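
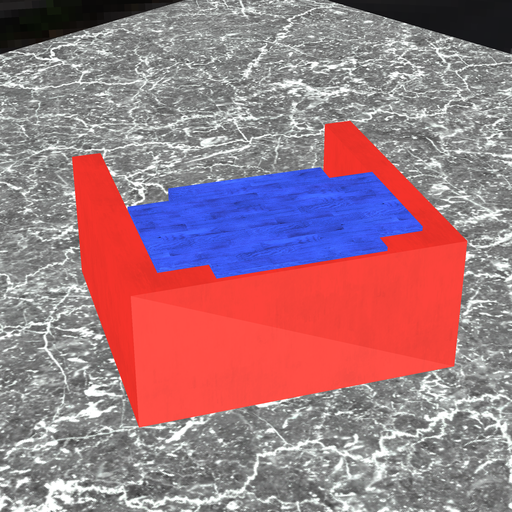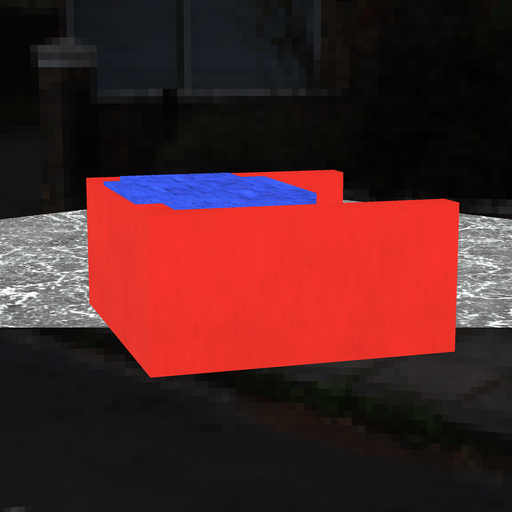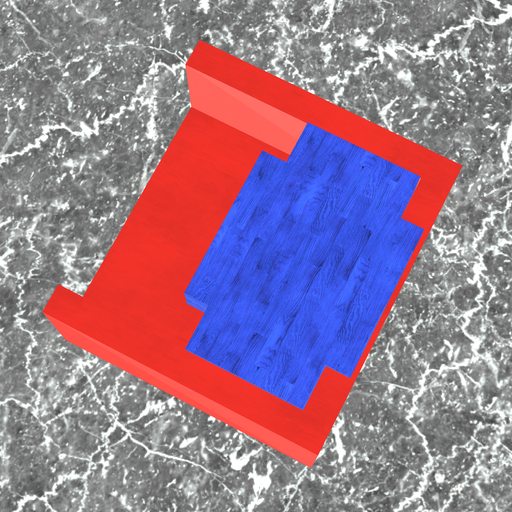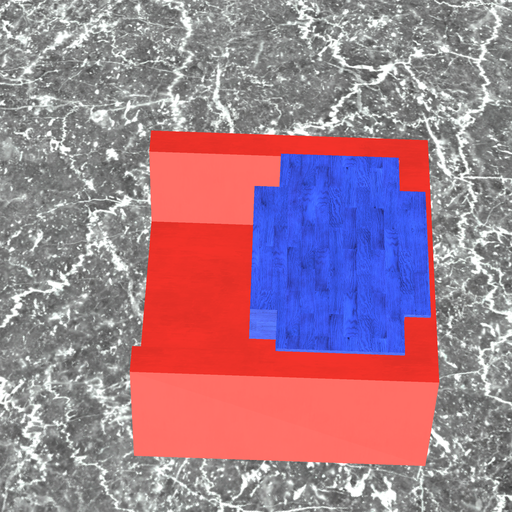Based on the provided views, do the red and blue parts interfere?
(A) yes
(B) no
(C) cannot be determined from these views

(A) yes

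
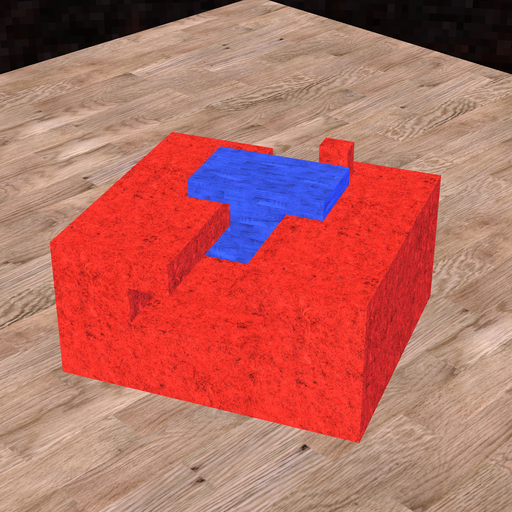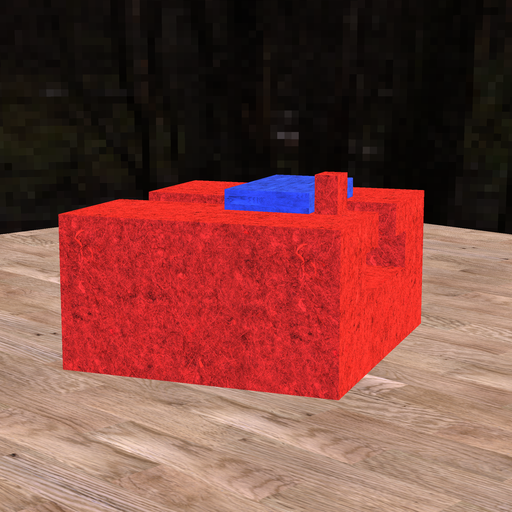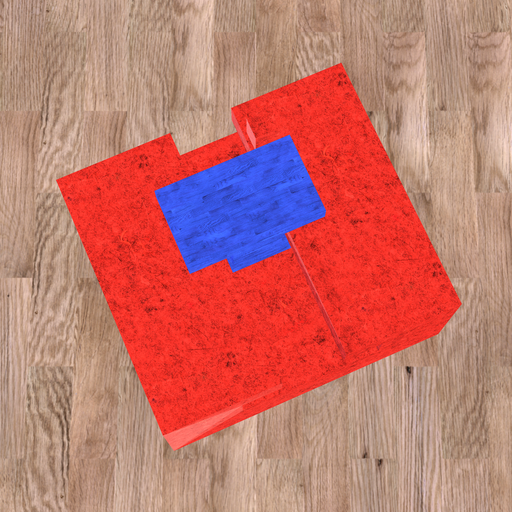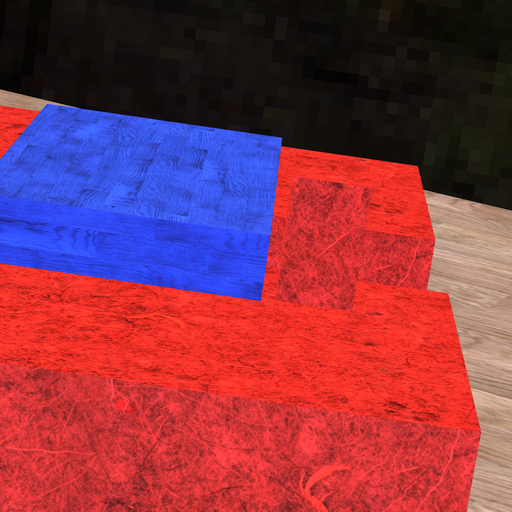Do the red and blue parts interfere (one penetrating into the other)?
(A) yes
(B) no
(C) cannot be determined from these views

(B) no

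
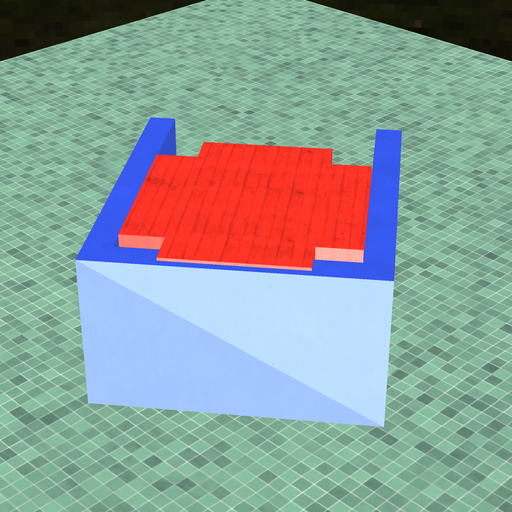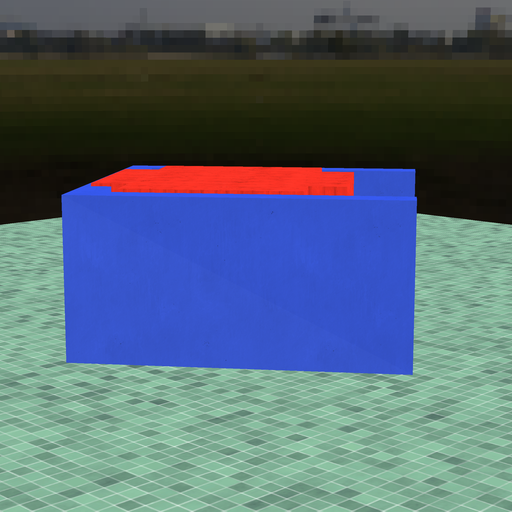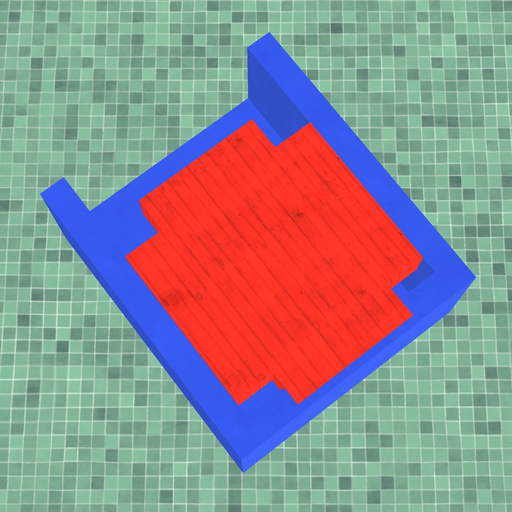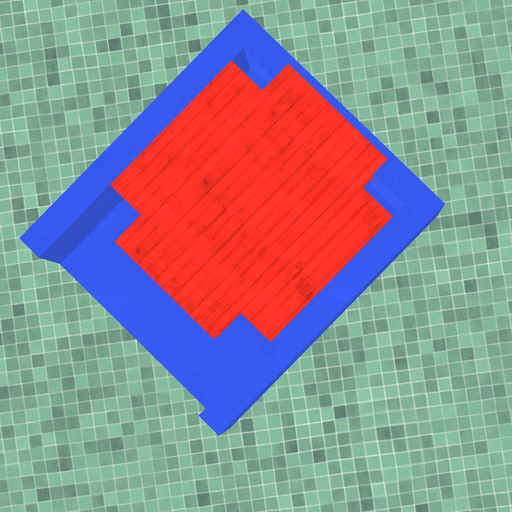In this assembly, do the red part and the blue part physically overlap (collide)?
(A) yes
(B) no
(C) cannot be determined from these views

(A) yes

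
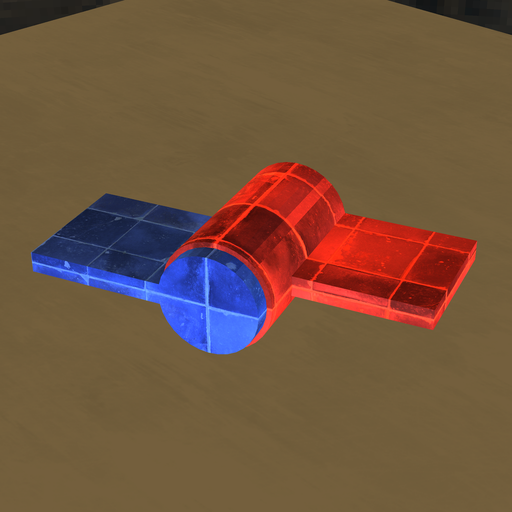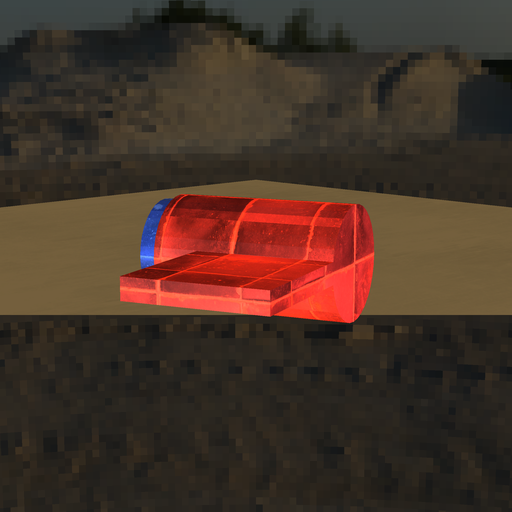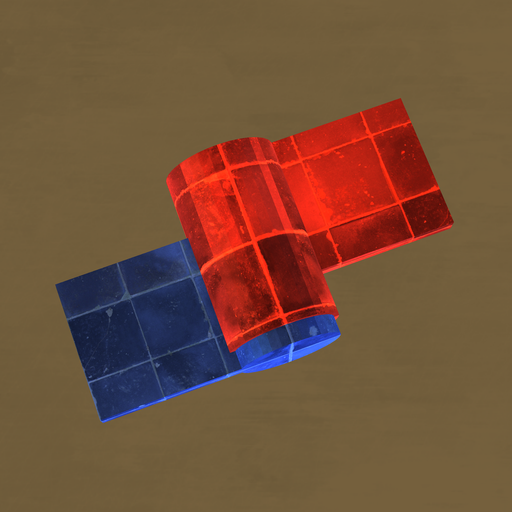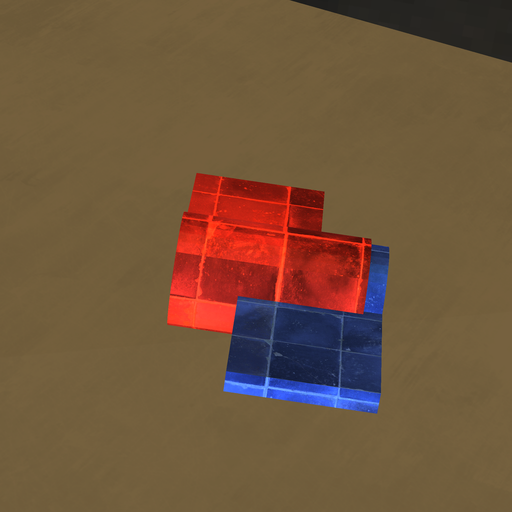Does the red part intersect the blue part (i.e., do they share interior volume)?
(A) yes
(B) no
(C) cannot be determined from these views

(A) yes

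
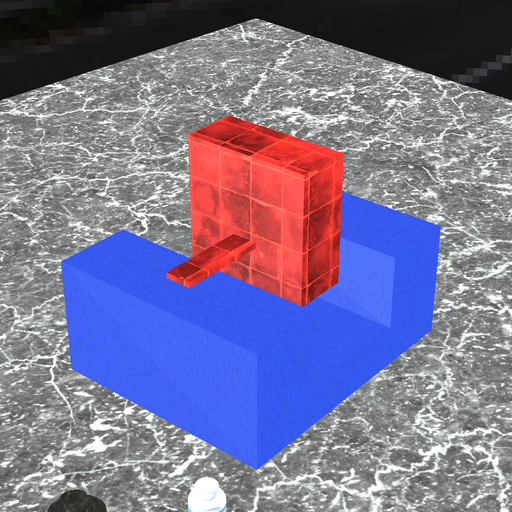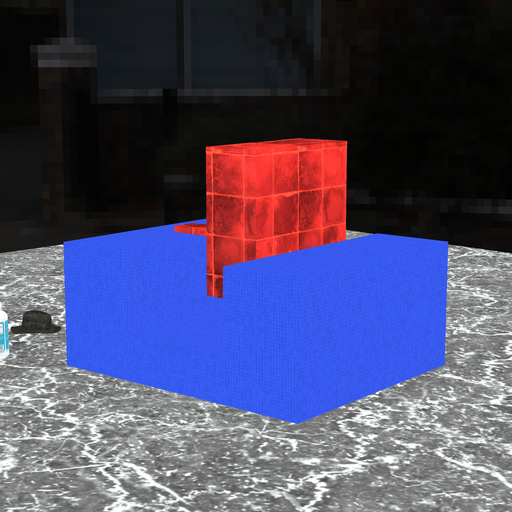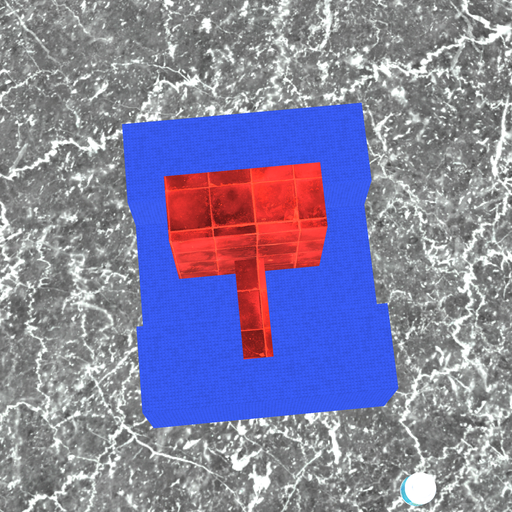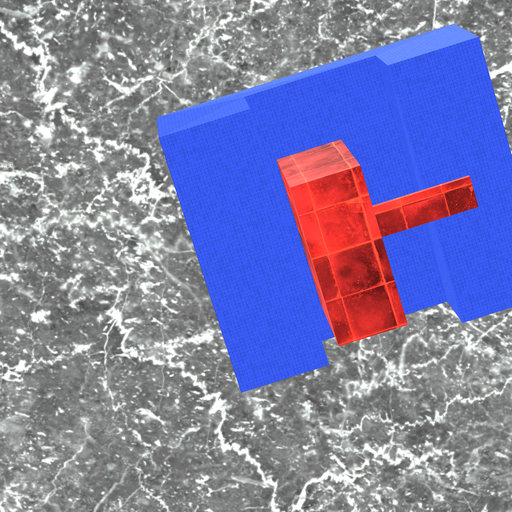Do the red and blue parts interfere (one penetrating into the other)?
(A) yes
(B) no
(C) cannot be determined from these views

(B) no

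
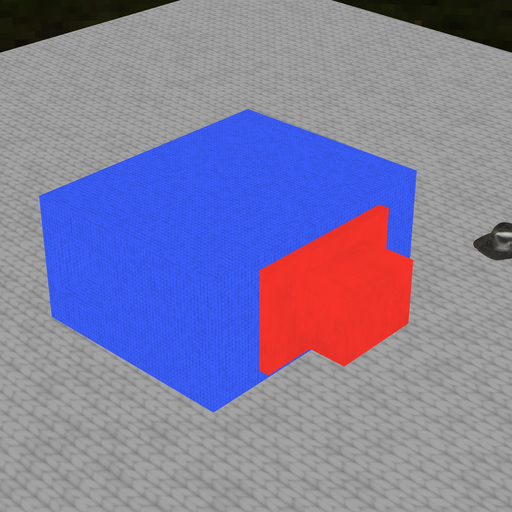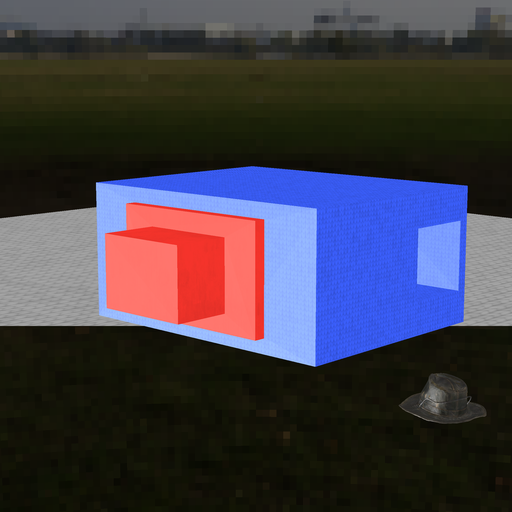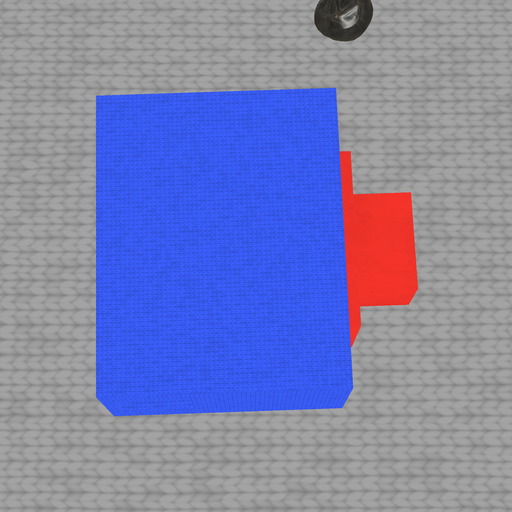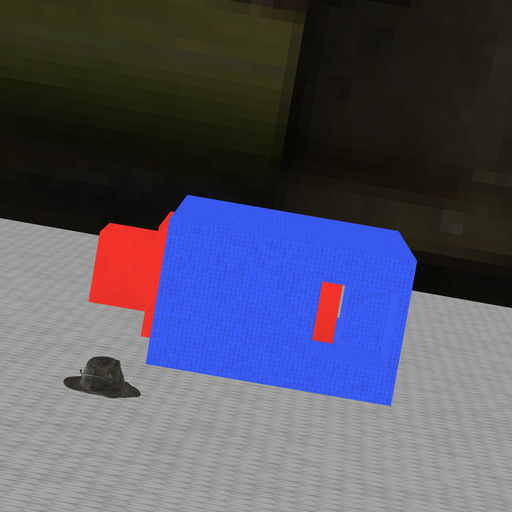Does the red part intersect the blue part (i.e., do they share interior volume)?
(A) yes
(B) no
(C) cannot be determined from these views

(B) no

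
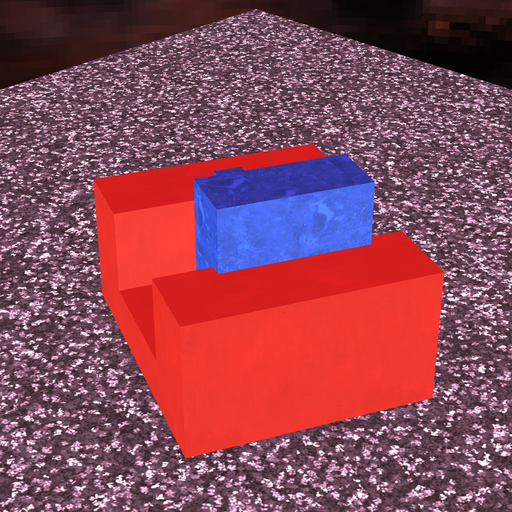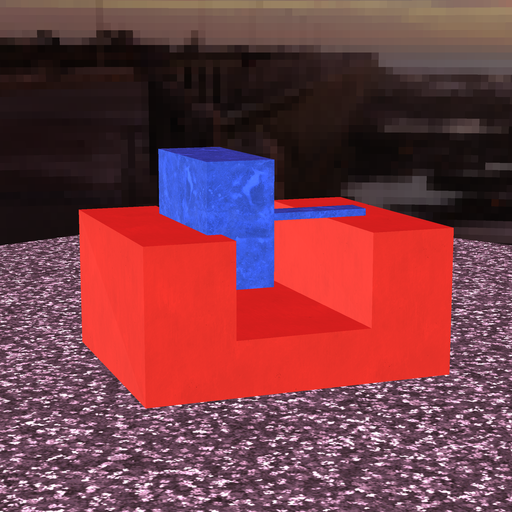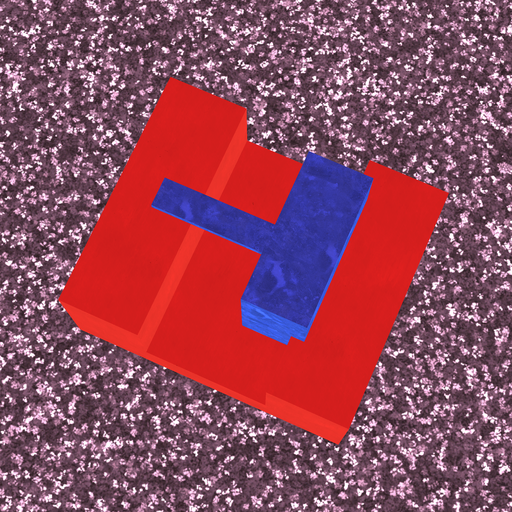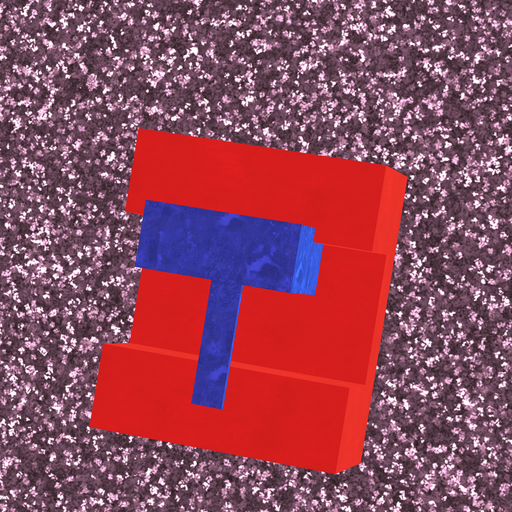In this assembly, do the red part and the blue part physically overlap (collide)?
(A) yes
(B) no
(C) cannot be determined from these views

(A) yes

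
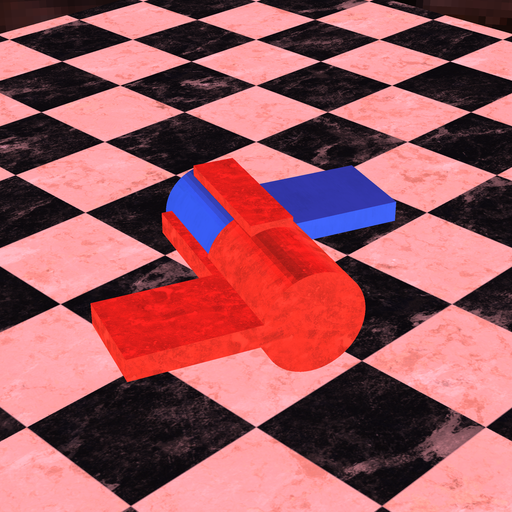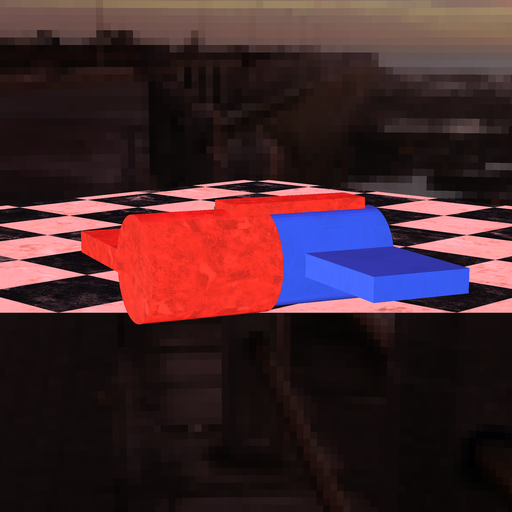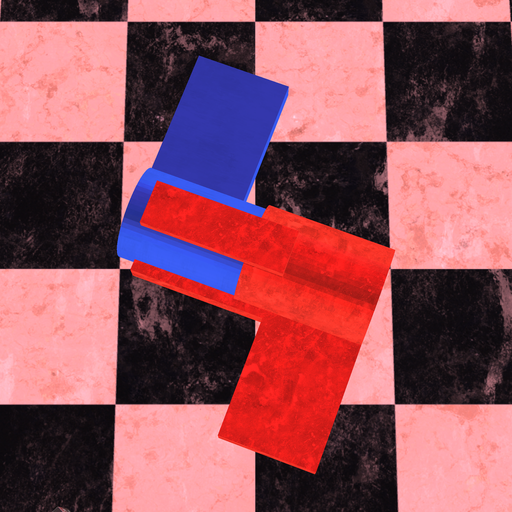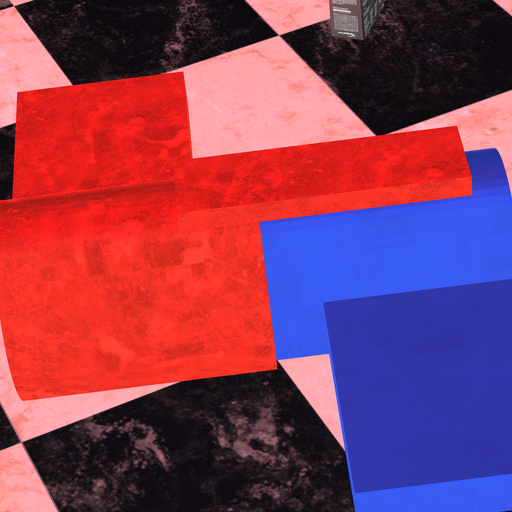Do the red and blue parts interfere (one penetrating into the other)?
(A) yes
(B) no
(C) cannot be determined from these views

(A) yes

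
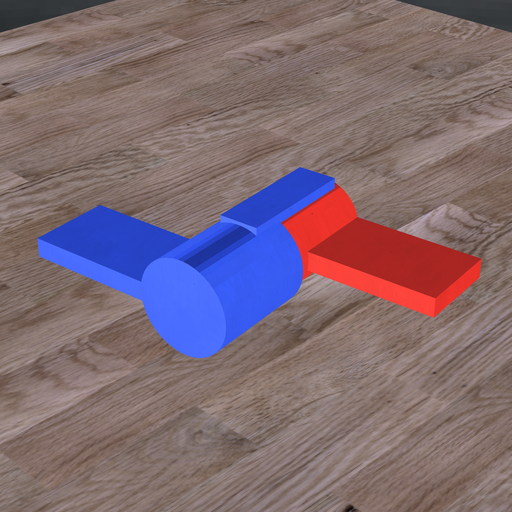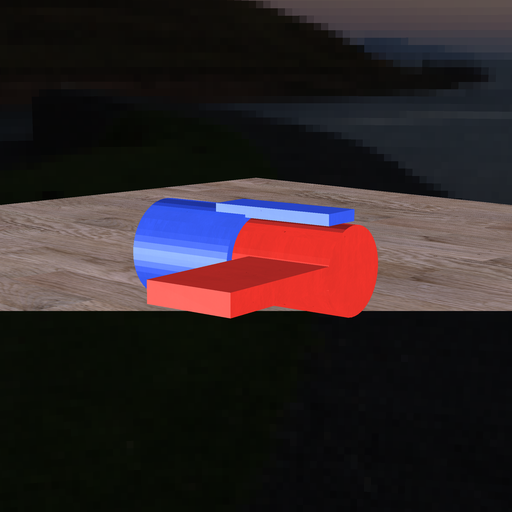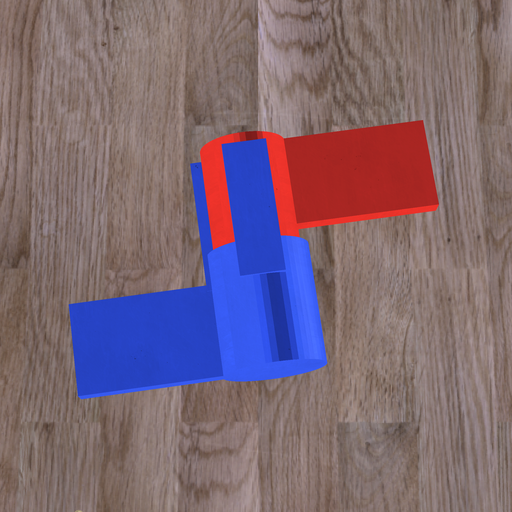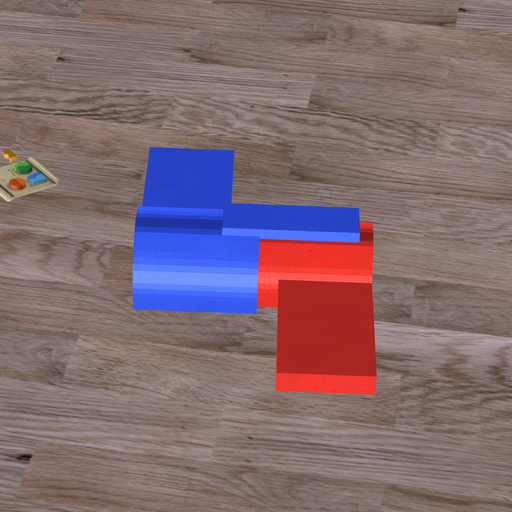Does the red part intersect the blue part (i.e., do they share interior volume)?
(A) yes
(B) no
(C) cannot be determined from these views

(A) yes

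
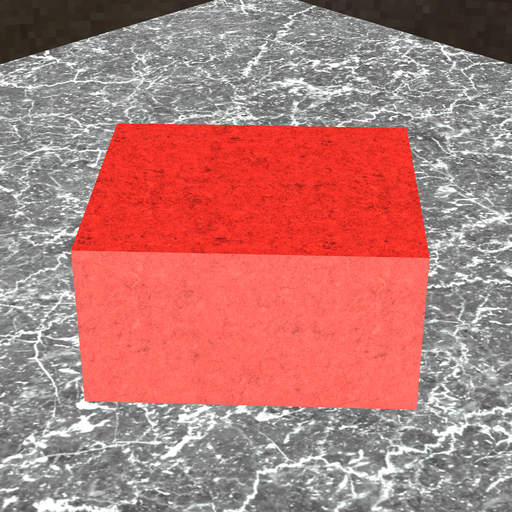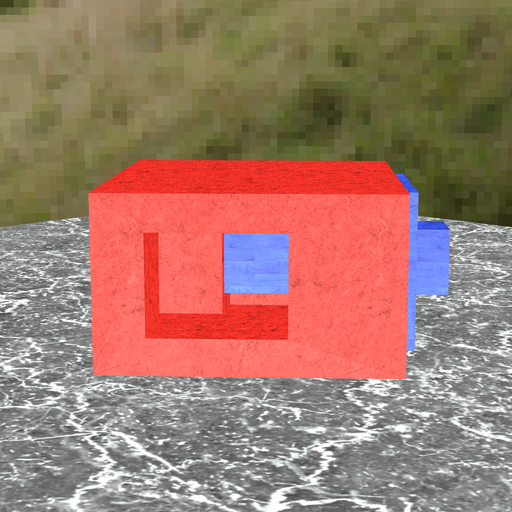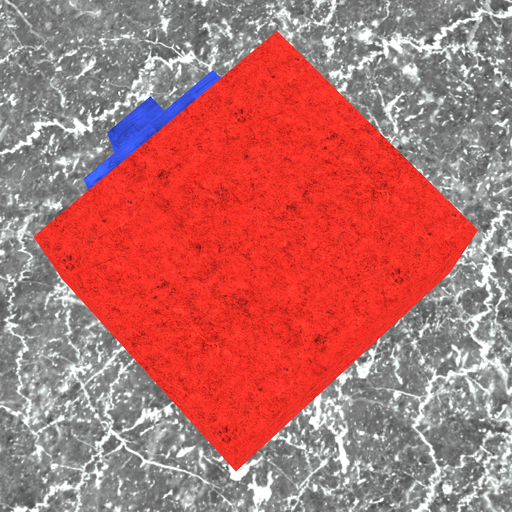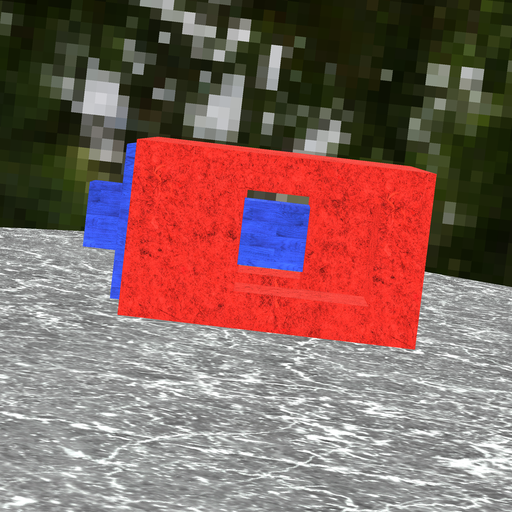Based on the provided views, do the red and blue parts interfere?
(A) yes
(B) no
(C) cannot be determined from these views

(A) yes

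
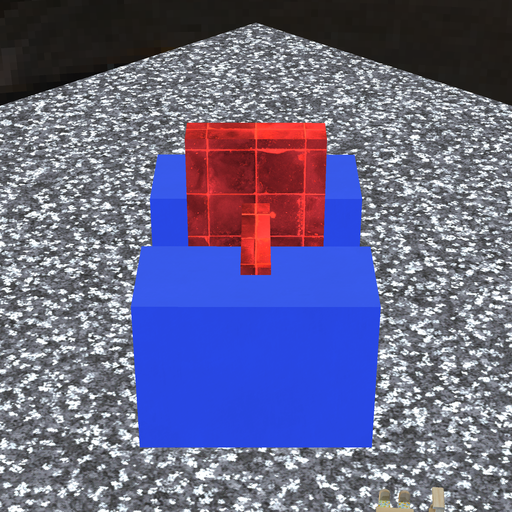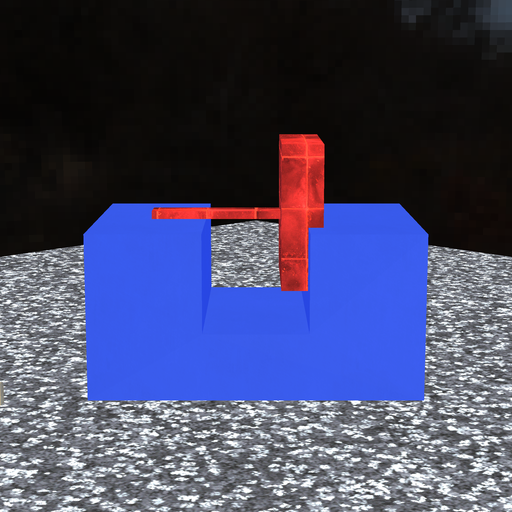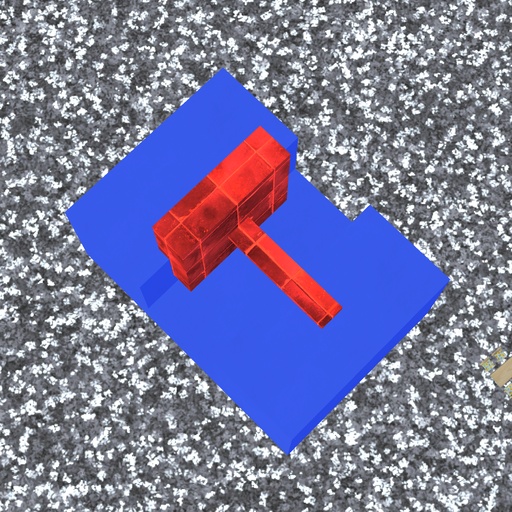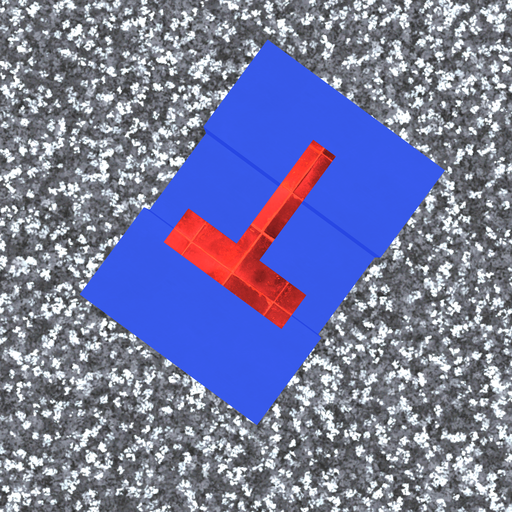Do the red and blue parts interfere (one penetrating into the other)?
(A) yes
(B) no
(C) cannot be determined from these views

(A) yes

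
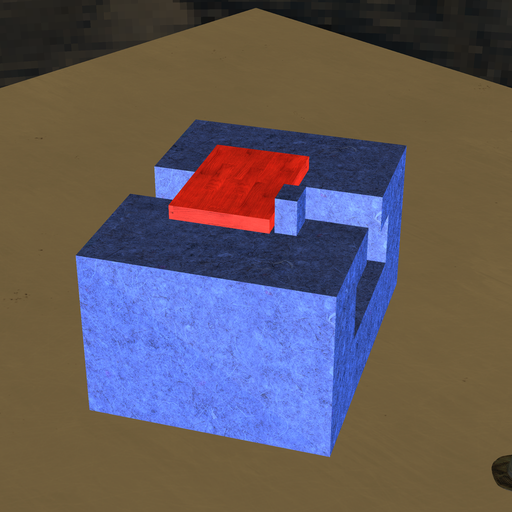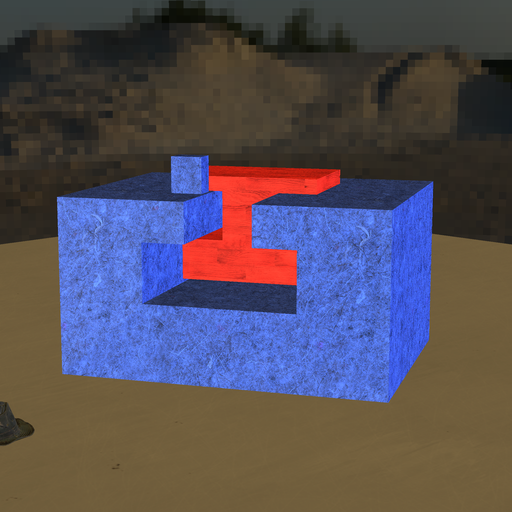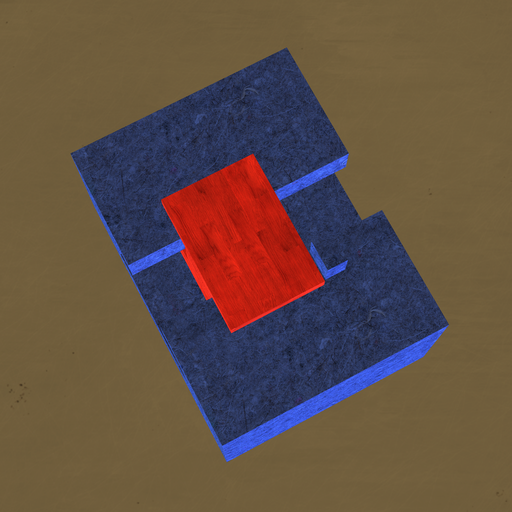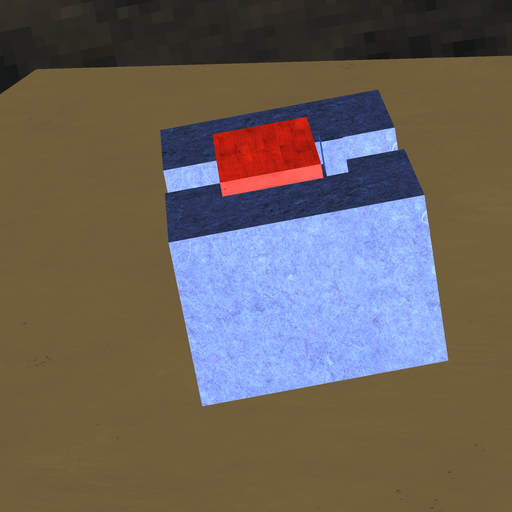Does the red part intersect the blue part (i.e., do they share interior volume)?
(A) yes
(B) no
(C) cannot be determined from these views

(B) no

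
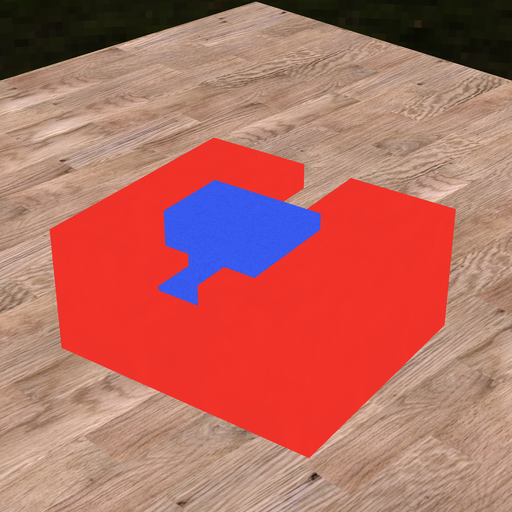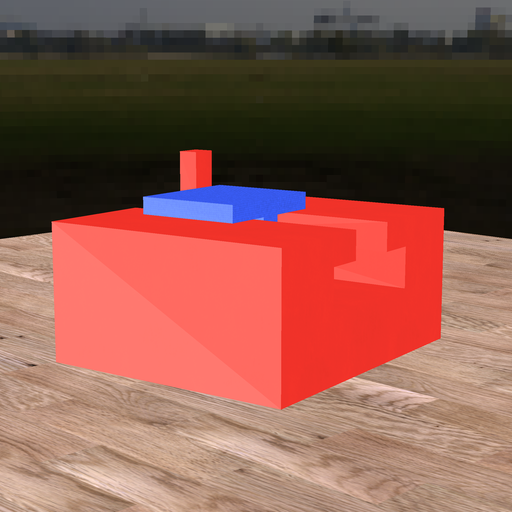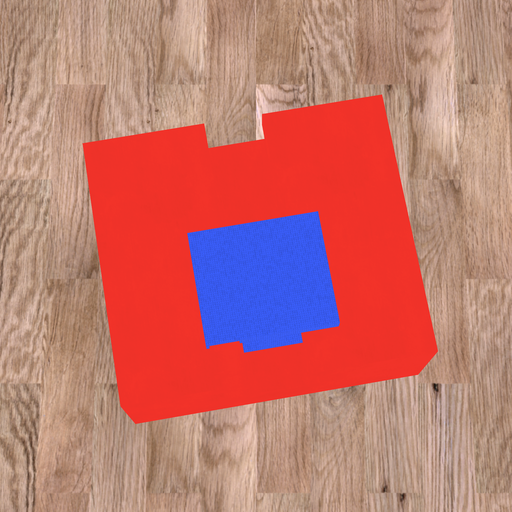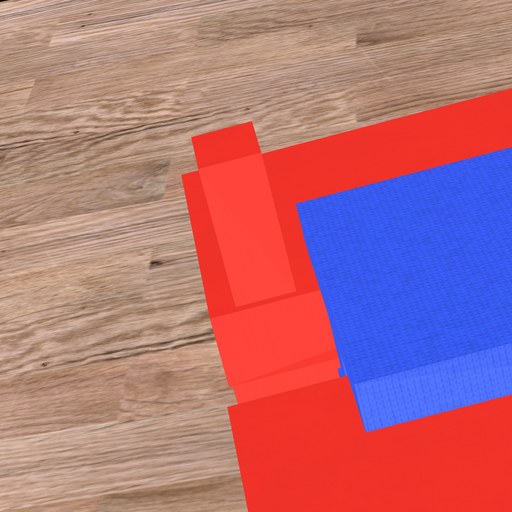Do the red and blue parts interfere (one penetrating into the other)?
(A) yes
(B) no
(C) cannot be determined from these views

(B) no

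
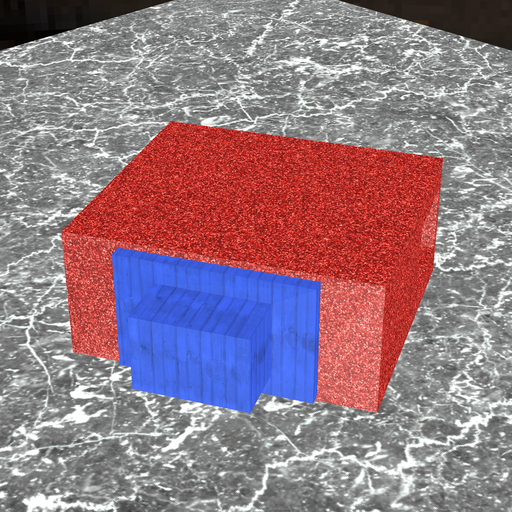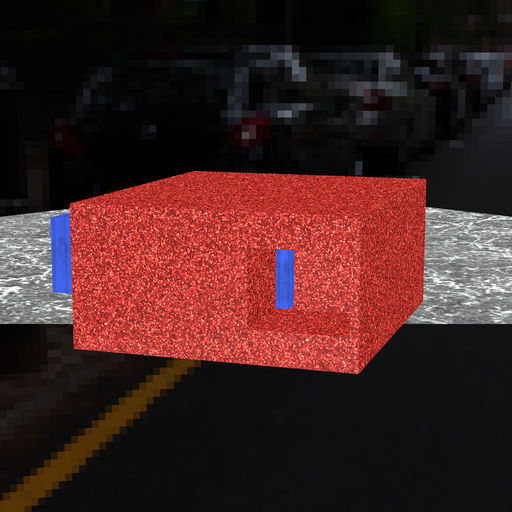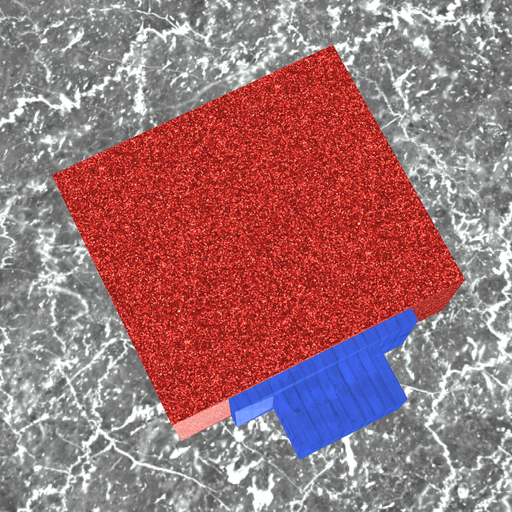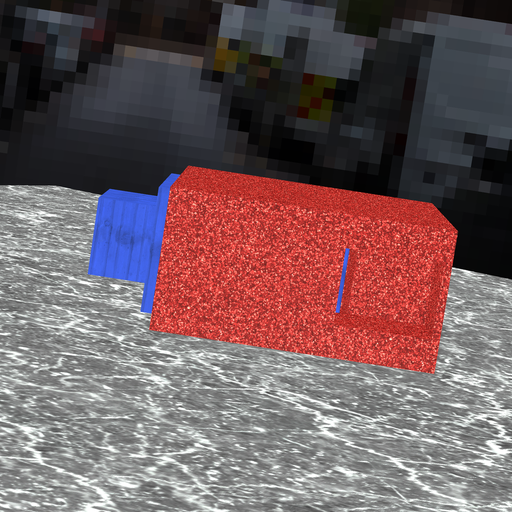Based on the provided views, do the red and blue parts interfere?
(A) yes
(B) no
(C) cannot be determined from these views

(B) no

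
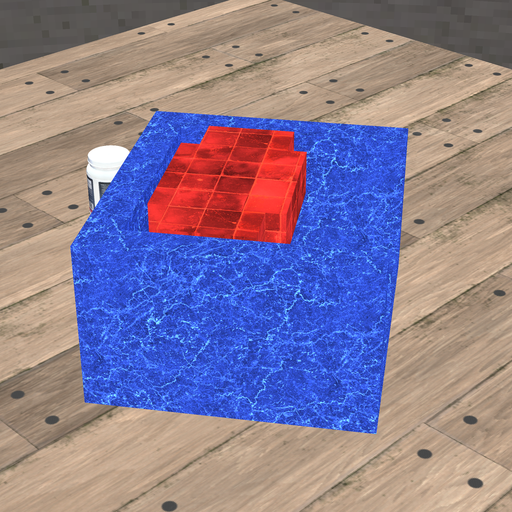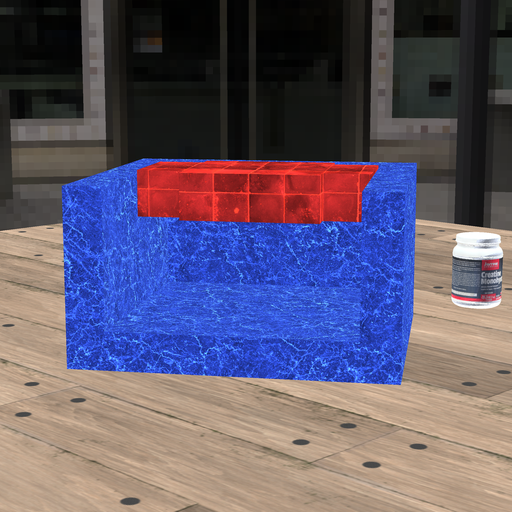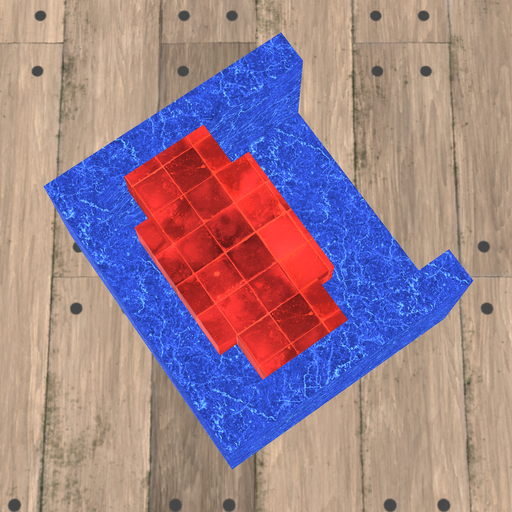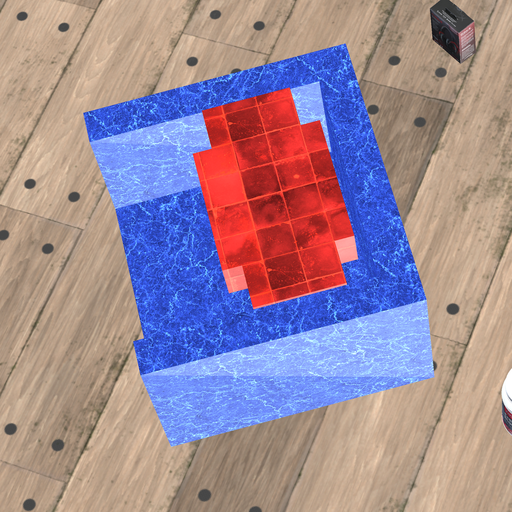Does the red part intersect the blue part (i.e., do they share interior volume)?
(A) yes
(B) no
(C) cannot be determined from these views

(B) no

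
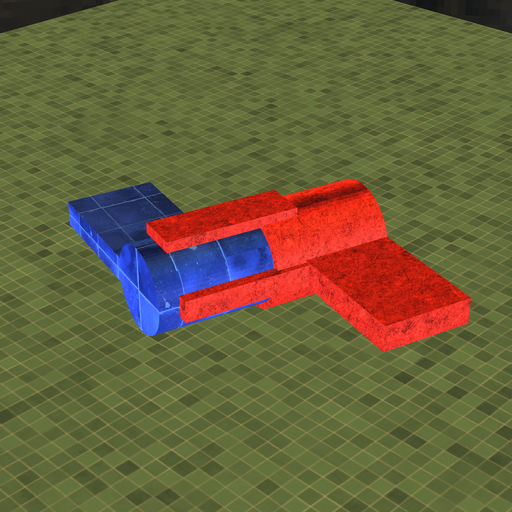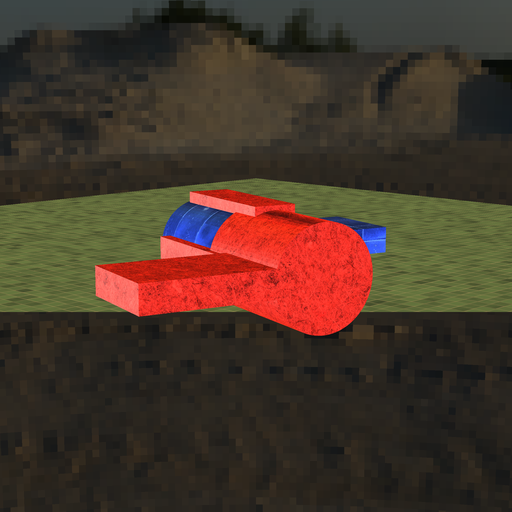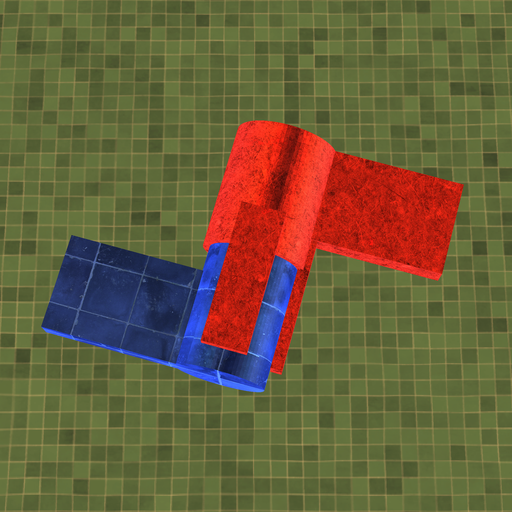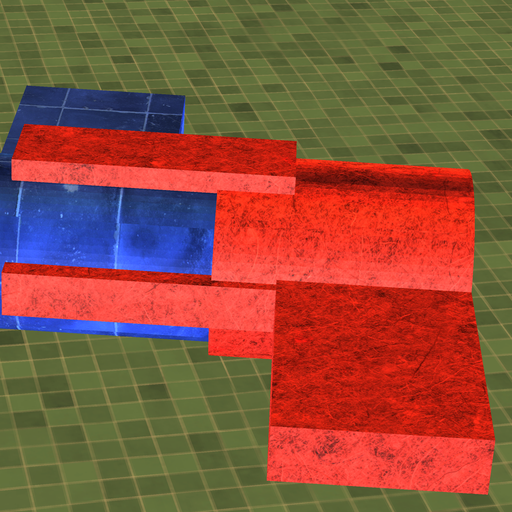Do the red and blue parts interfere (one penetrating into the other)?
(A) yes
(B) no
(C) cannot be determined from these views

(A) yes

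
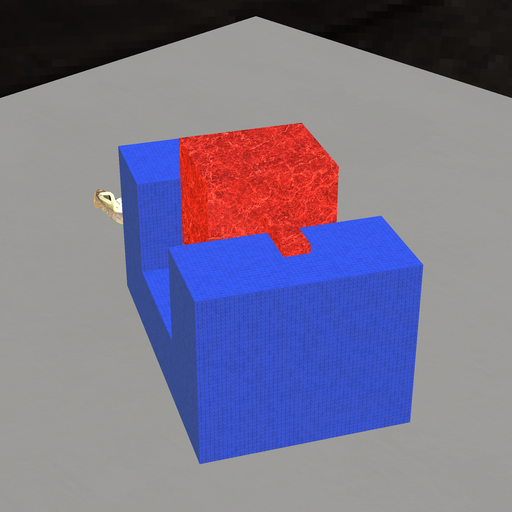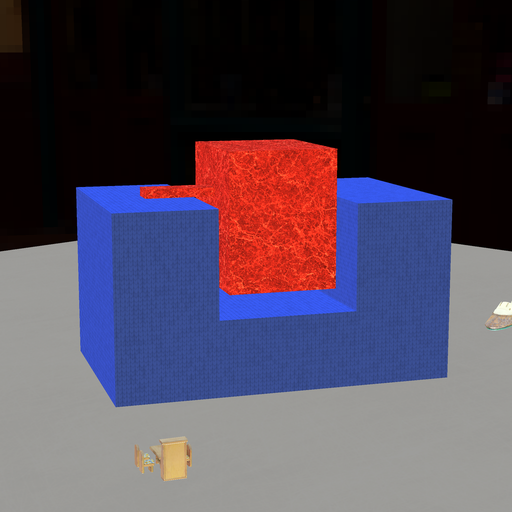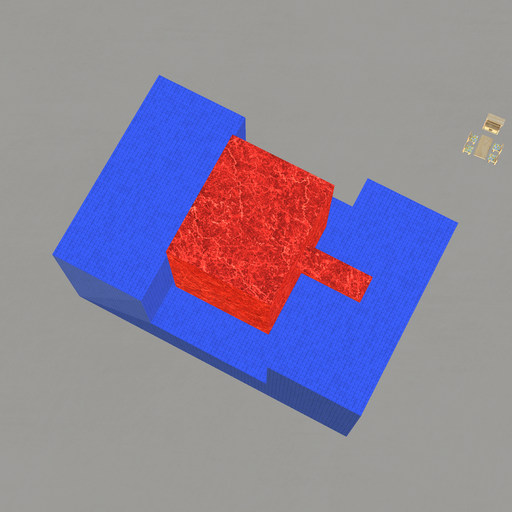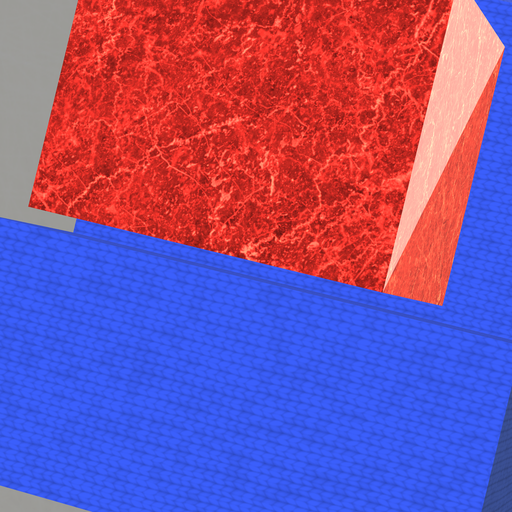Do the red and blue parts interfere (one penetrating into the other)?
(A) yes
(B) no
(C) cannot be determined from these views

(B) no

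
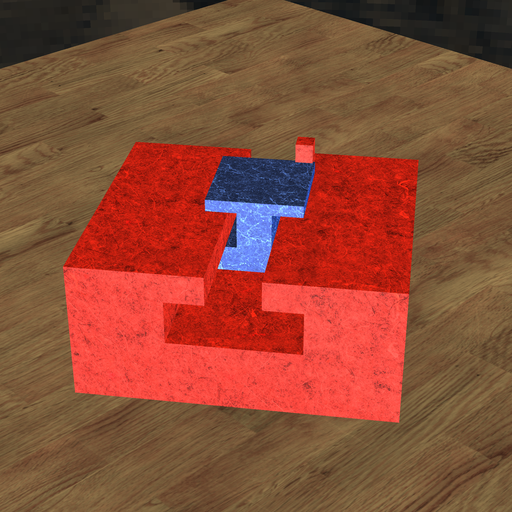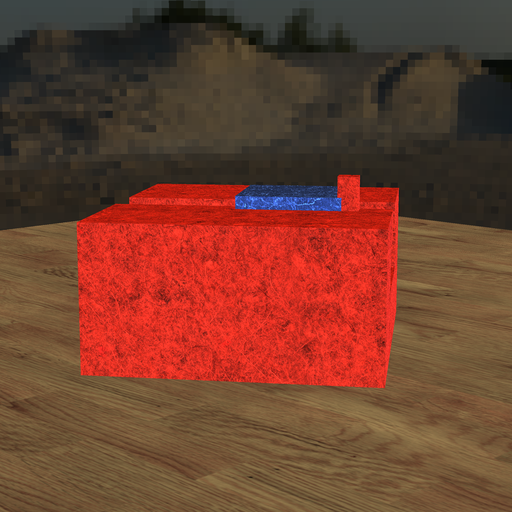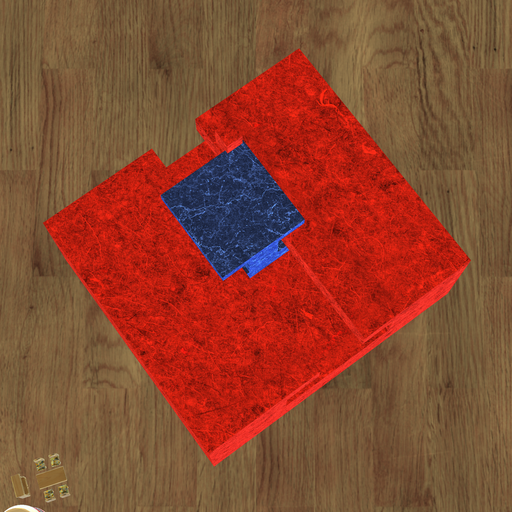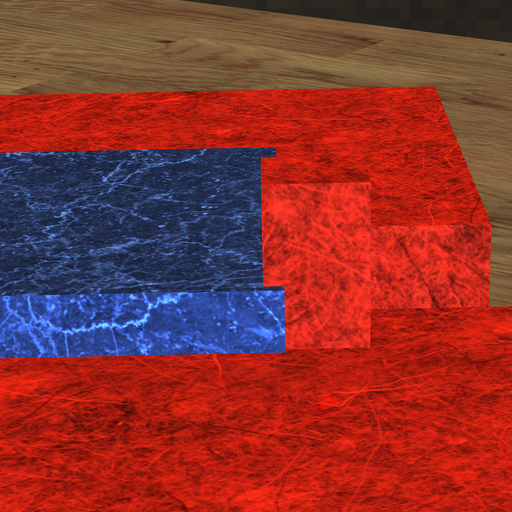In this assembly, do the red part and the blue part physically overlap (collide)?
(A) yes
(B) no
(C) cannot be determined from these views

(A) yes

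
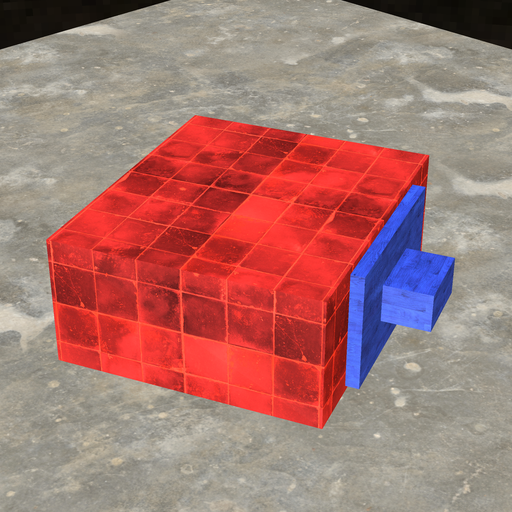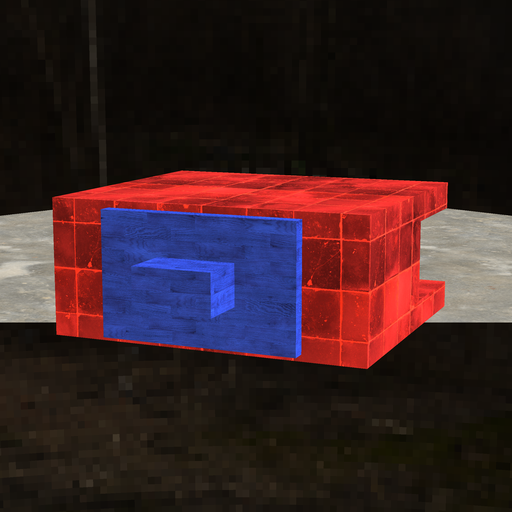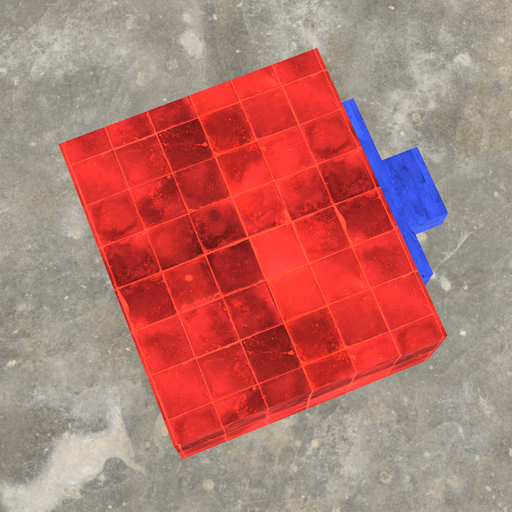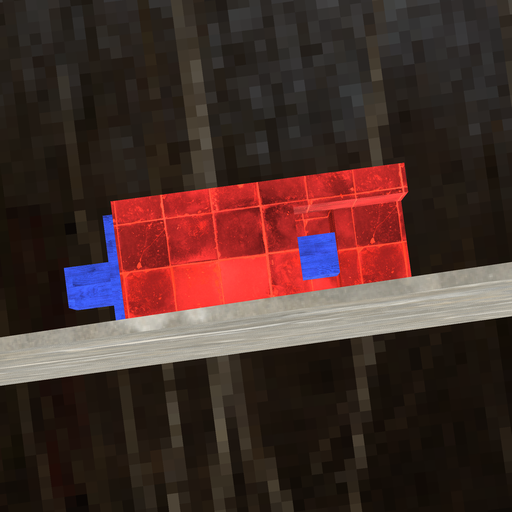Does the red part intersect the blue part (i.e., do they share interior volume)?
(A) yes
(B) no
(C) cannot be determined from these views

(A) yes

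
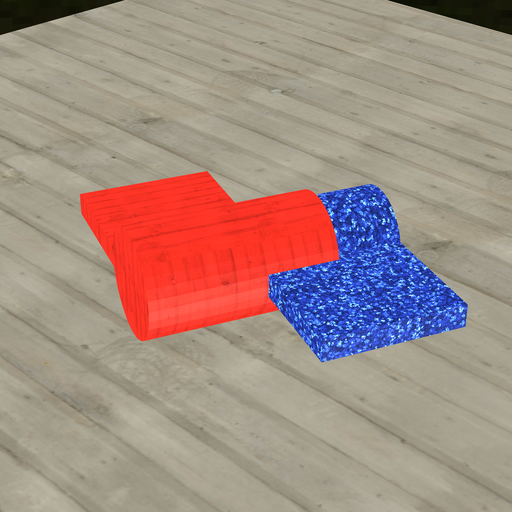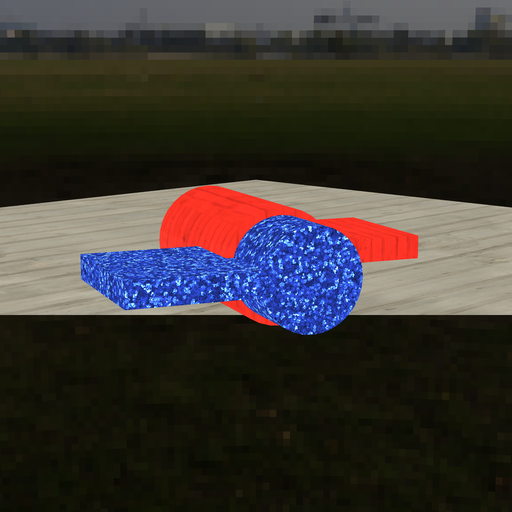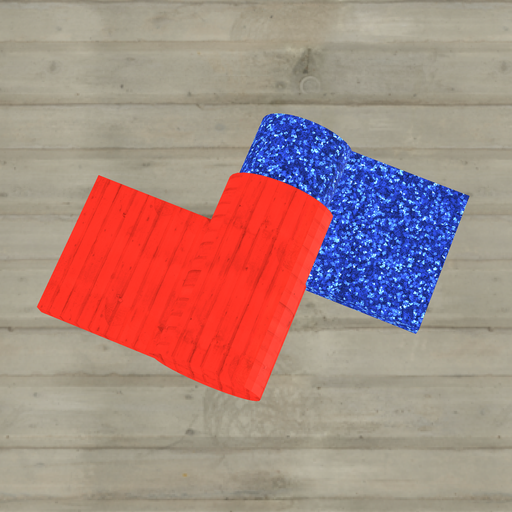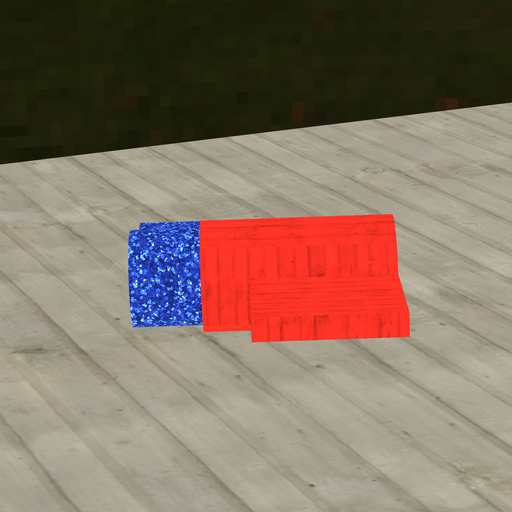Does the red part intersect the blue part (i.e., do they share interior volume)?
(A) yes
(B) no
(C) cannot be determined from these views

(A) yes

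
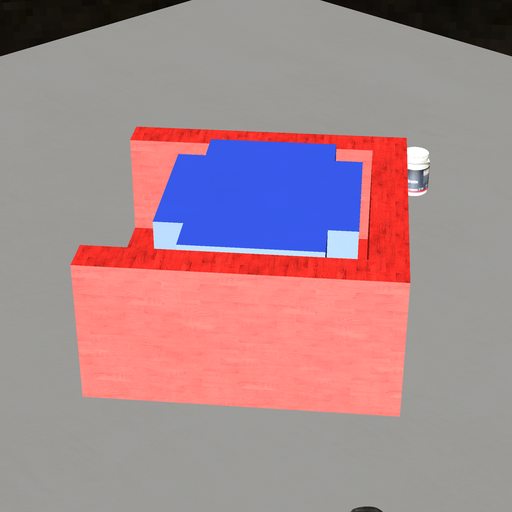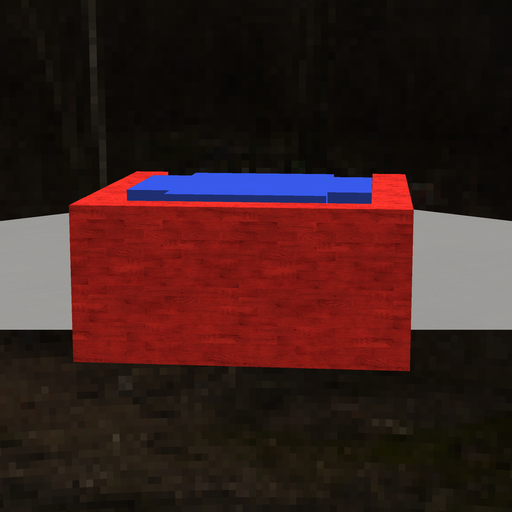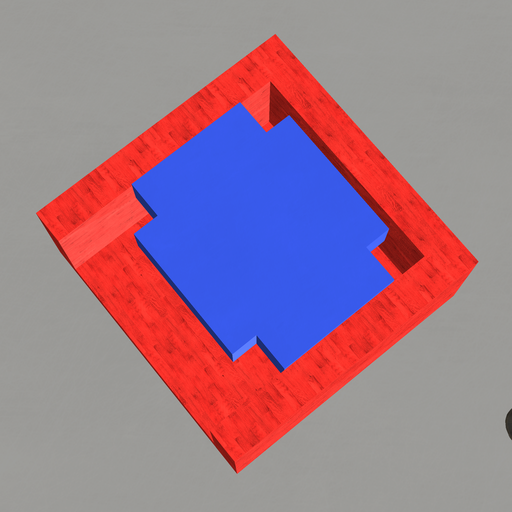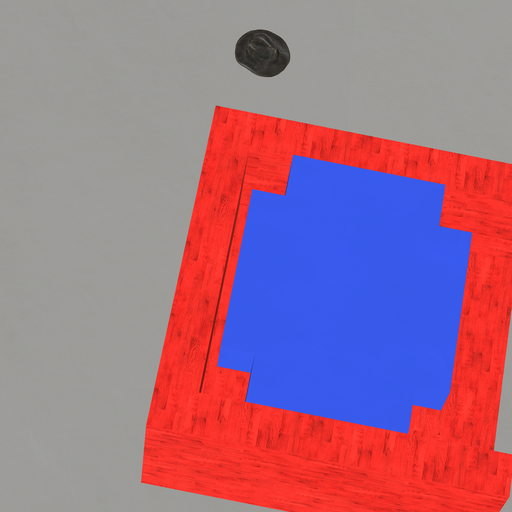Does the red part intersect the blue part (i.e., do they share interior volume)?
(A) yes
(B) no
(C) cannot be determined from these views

(B) no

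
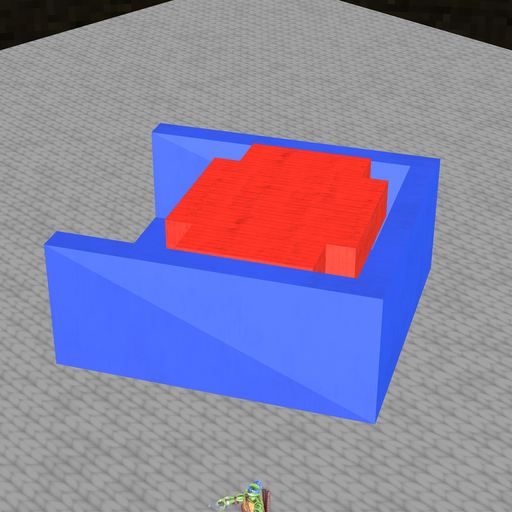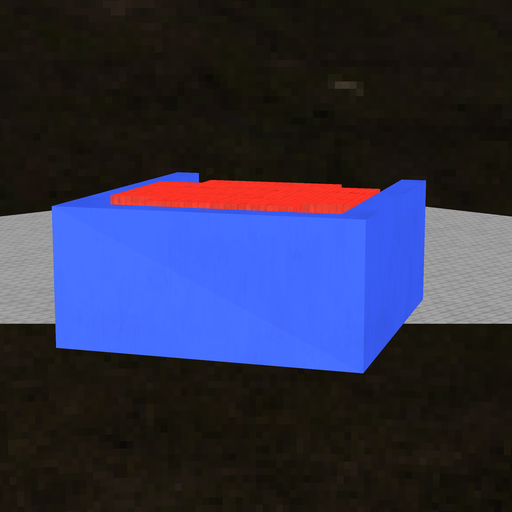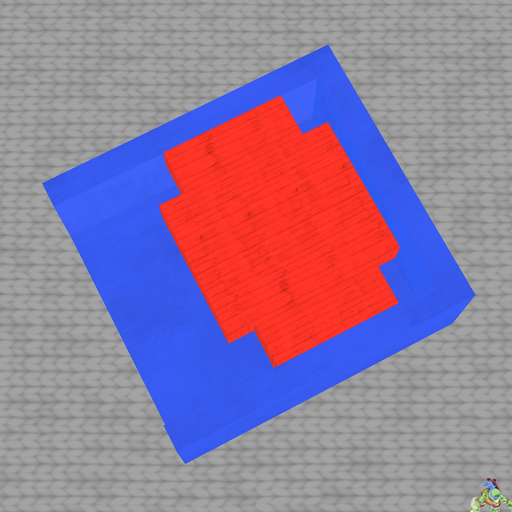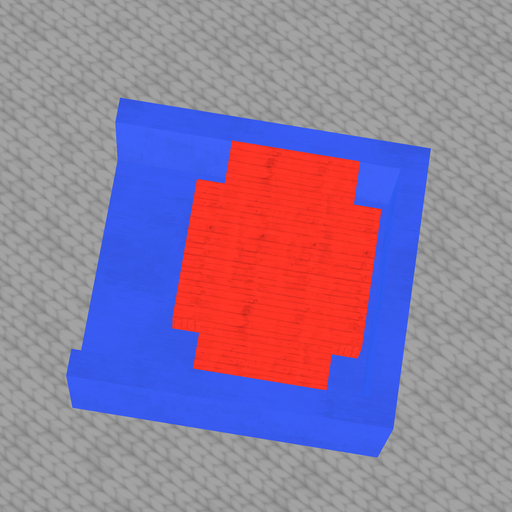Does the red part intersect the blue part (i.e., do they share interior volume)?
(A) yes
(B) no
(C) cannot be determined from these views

(B) no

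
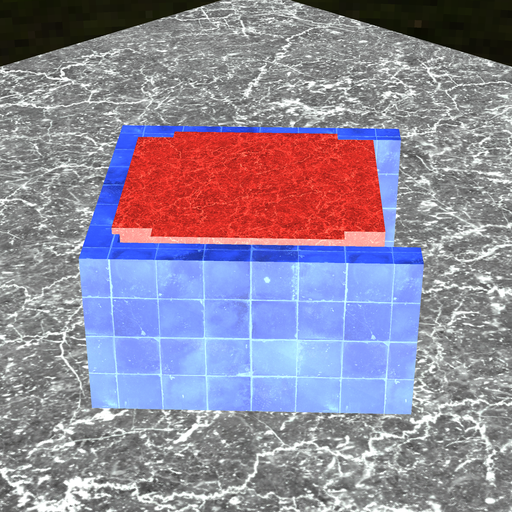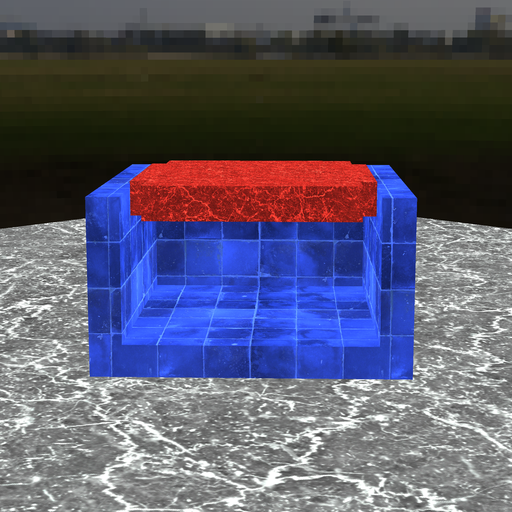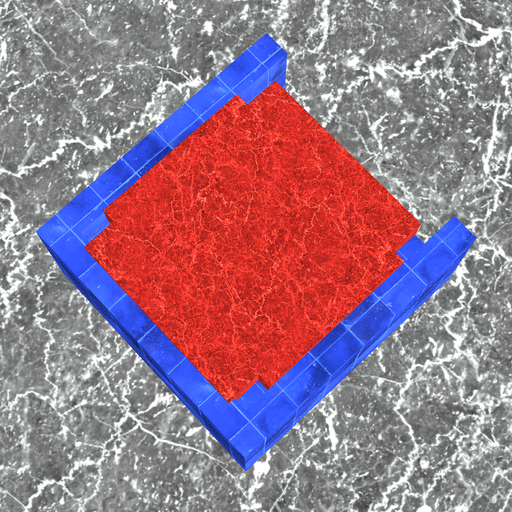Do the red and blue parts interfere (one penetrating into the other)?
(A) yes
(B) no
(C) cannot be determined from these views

(A) yes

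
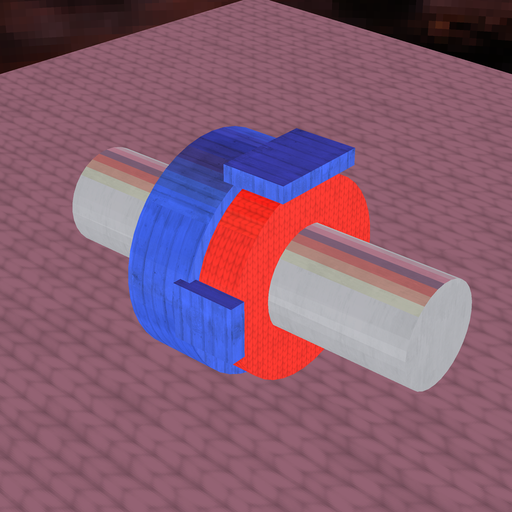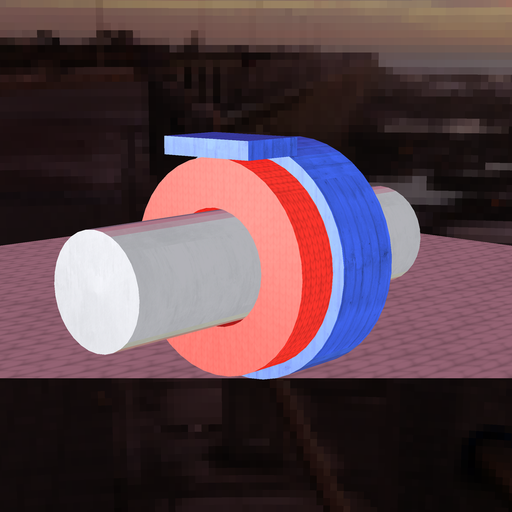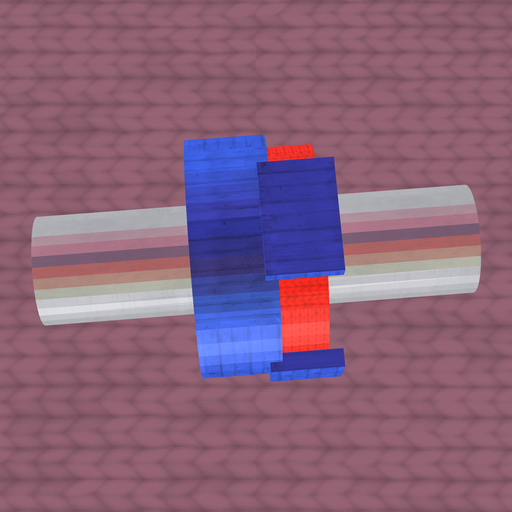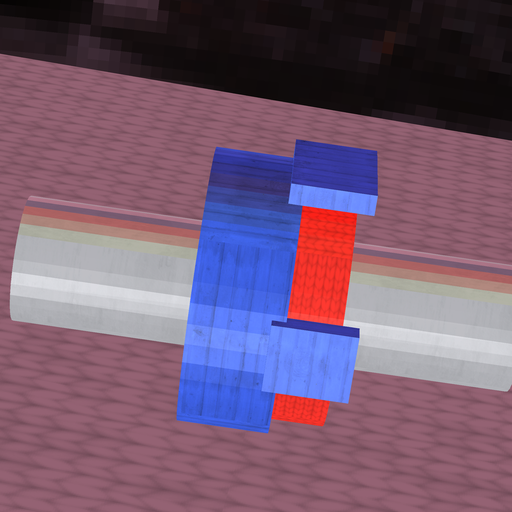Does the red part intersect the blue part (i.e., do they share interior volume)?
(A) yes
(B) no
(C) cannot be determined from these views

(A) yes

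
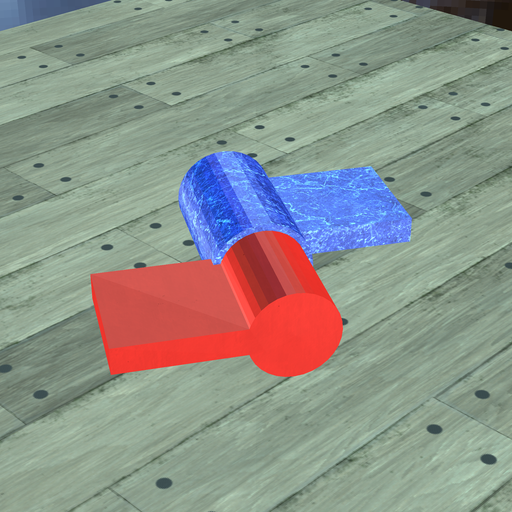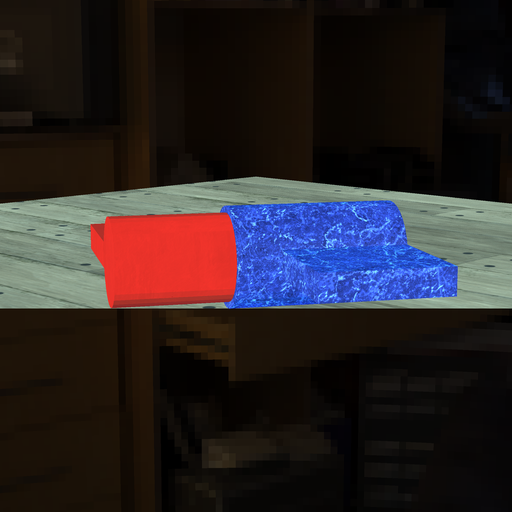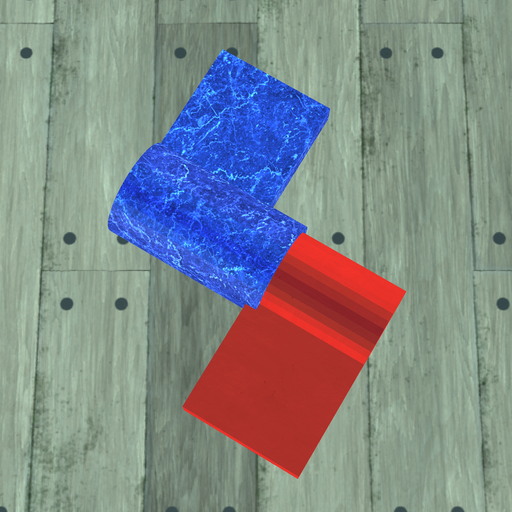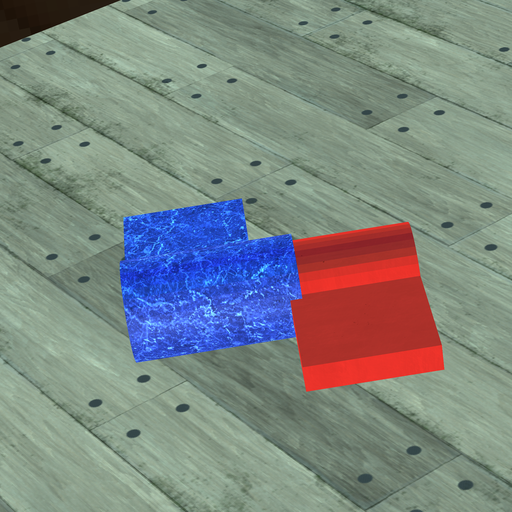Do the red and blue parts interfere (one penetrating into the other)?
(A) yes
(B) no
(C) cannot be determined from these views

(A) yes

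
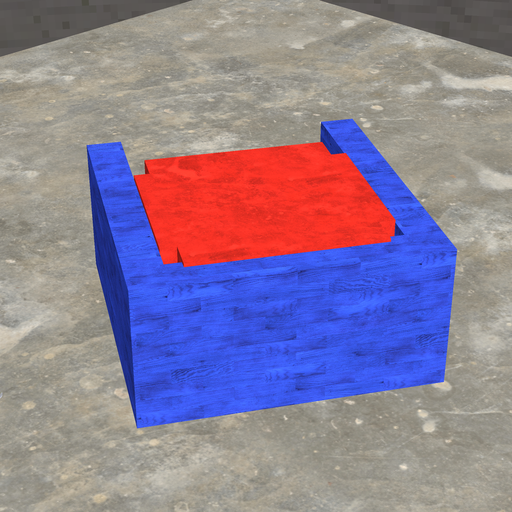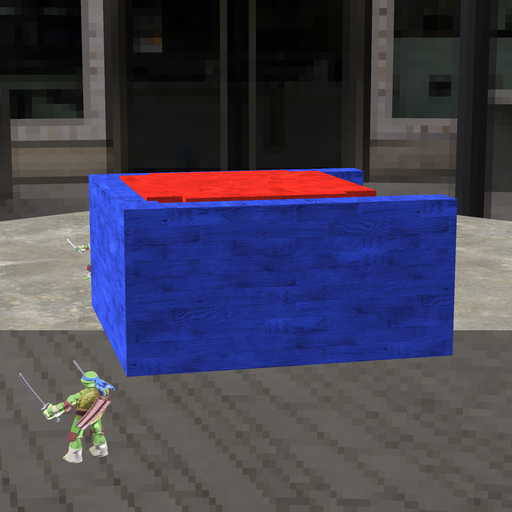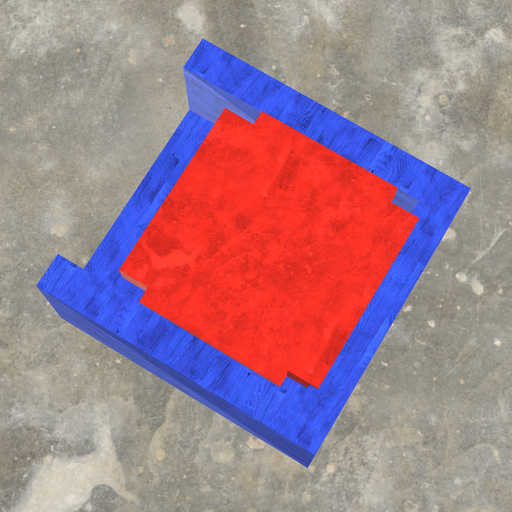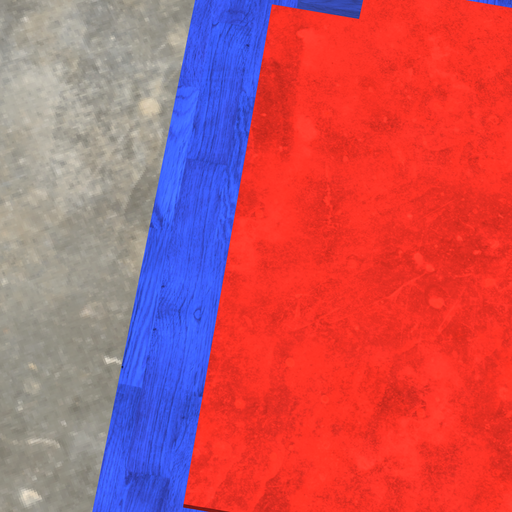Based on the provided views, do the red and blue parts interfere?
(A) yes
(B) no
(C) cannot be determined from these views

(A) yes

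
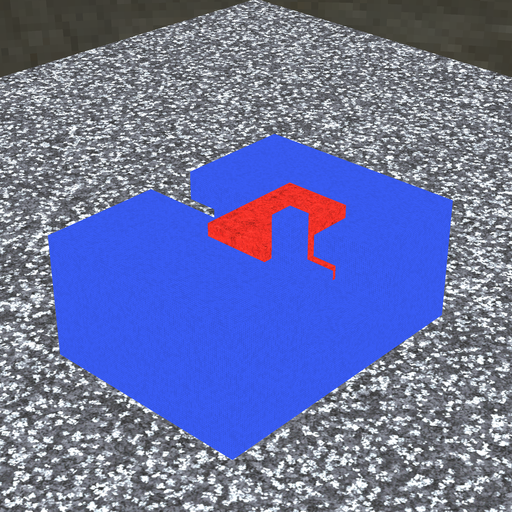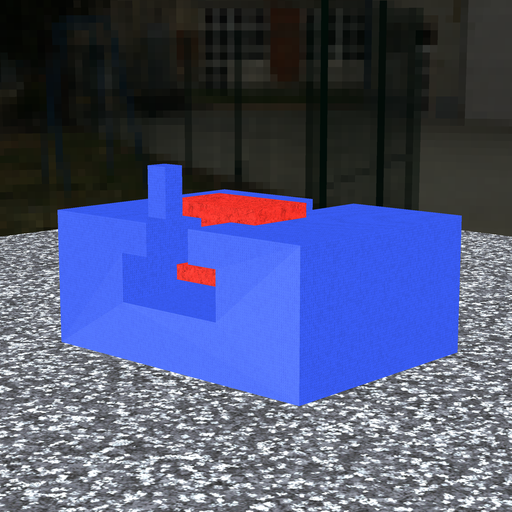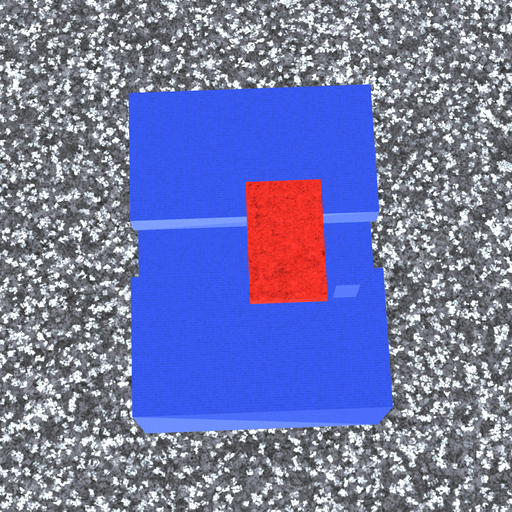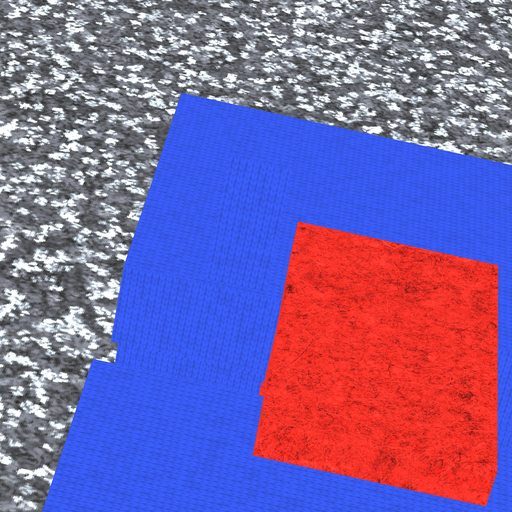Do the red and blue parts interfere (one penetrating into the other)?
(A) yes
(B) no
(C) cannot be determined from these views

(B) no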